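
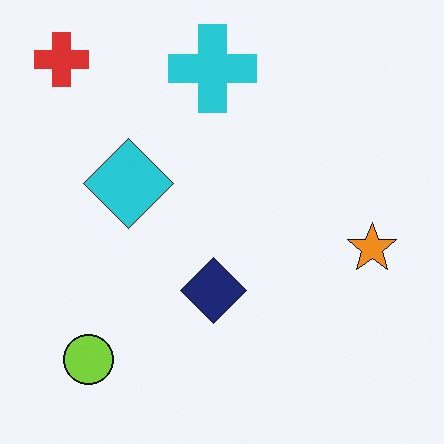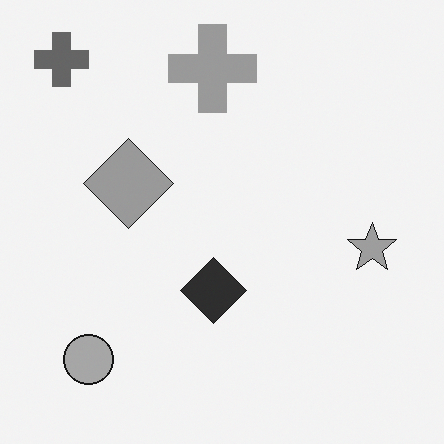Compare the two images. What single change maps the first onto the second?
The transformation is: converted to grayscale.

All color is removed — every shape is now a shade of grey.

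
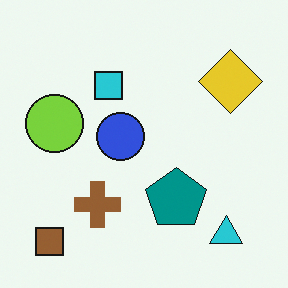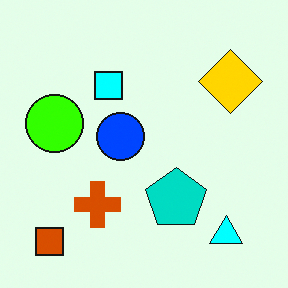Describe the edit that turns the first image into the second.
Made much more vivid (saturation change).

All colors are more vivid — a global saturation change.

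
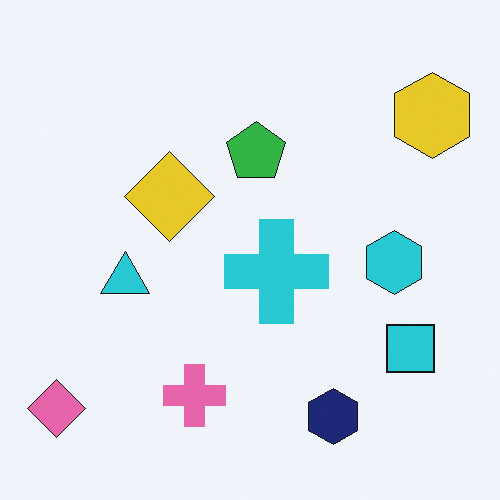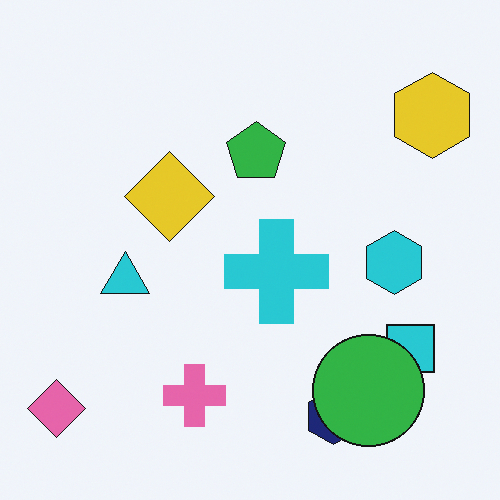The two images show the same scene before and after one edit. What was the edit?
The transformation is: overlaid with an additional green circle.

A green circle appears in the second image that is absent from the first.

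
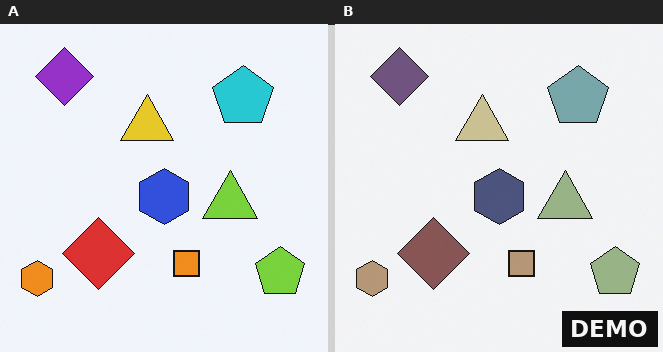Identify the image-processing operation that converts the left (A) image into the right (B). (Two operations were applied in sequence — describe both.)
It was heavily desaturated, then watermarked with the text "DEMO" in the lower-right corner.

All colors are more muted and greyish — a global saturation change. A dark label reading "DEMO" appears in the lower-right corner.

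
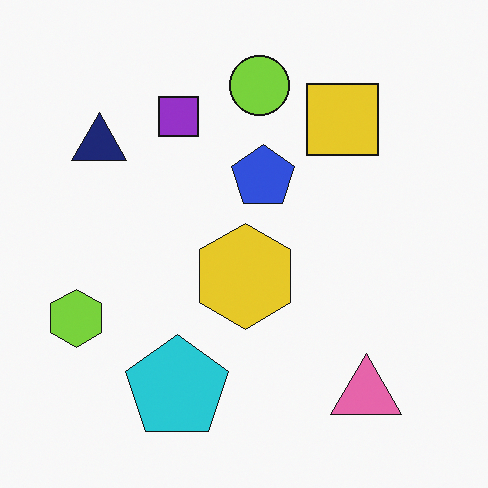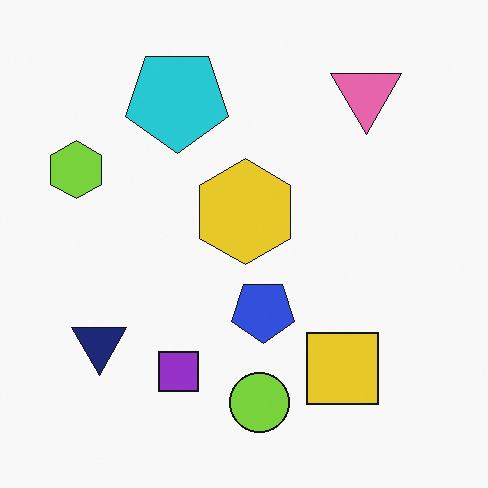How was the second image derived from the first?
Flipped vertically (top ↔ bottom).

The lime circle is in the top of the first image and the bottom of the second — shapes on opposite sides of the horizontal midline have swapped in a mirror flip.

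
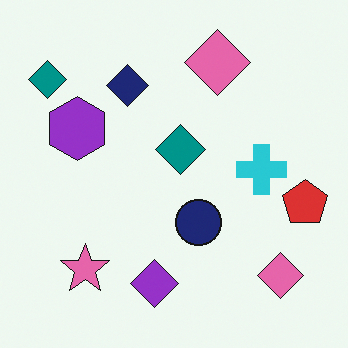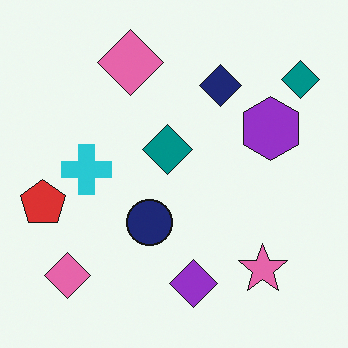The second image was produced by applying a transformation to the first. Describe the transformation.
The image was flipped horizontally (left ↔ right).

The red pentagon is in the right of the first image and the left of the second — shapes on opposite sides of the vertical midline have swapped in a mirror flip.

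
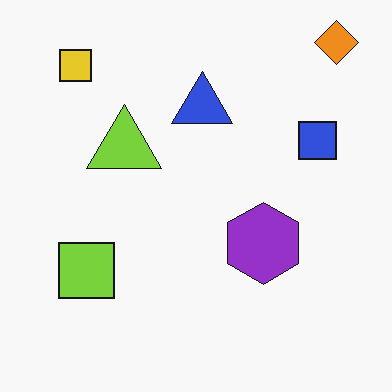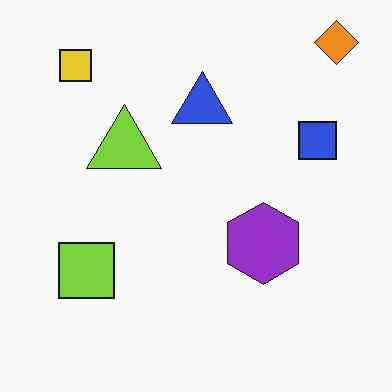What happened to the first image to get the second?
JPEG-compressed with visible artifacts.

Blocky 8×8 compression artifacts appear around shape edges and the flat background shows ringing — characteristic JPEG degradation.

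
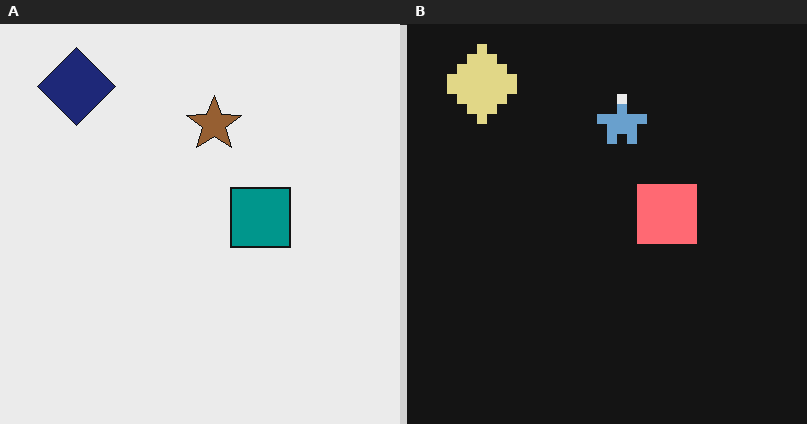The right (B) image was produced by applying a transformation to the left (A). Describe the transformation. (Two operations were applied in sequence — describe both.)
Heavily pixelated into large blocks, then color-inverted (negative).

Shapes are reduced to large square blocks; fine edges and outlines are lost — a downscale-then-upscale (mosaic) effect. The light background has become dark and every shape's color is its complement — a photographic negative.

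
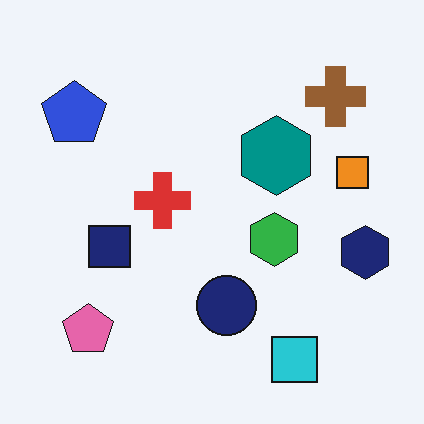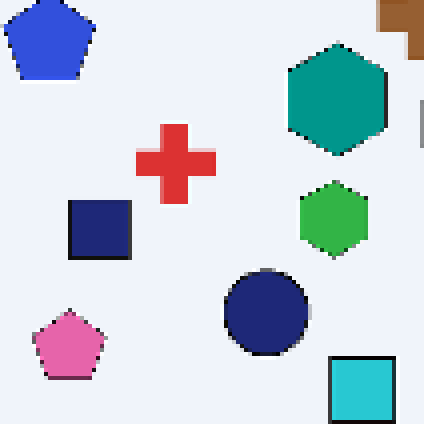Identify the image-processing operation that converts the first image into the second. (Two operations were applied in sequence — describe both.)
It was cropped slightly and scaled back up, then lightly pixelated (a mild mosaic effect).

The visible shapes are larger and the field of view is narrower; shapes near the original edges may be partly or wholly outside the frame — a crop-and-rescale. Shapes are reduced to large square blocks; fine edges and outlines are lost — a downscale-then-upscale (mosaic) effect.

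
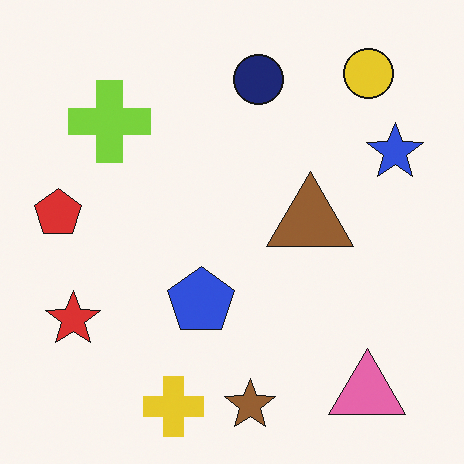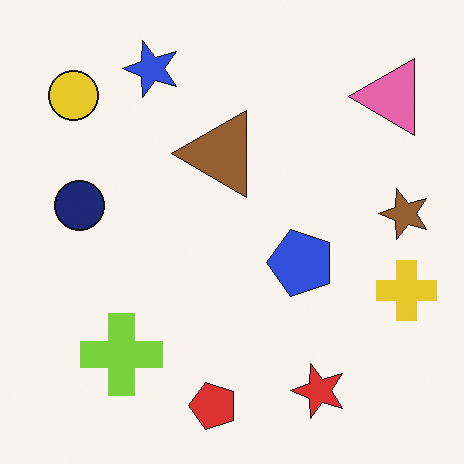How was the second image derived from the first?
The transformation is: rotated 90° counter-clockwise.

The pink triangle sits in the bottom-right of the first image and the top-right of the second — consistent with a whole-image 90° counter-clockwise rotation.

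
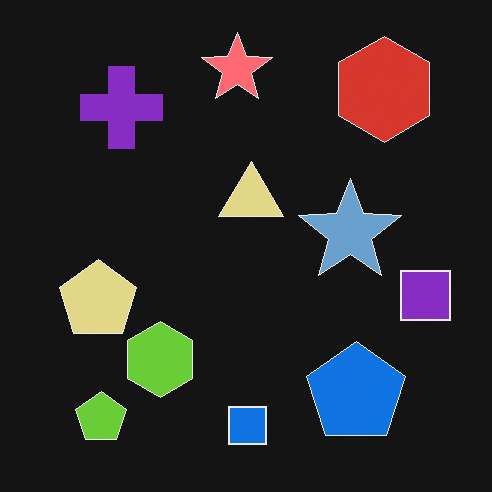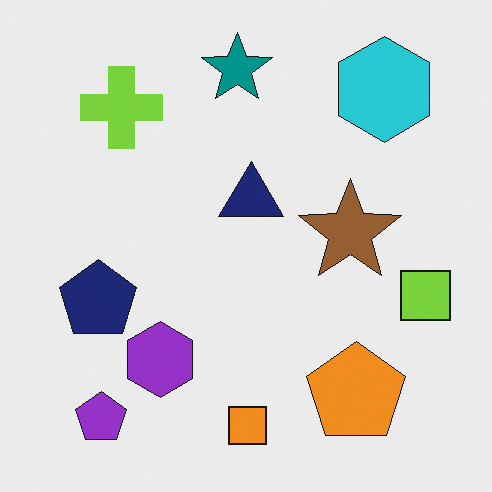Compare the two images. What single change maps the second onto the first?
The transformation is: color-inverted (negative).

The light background has become dark and every shape's color is its complement — a photographic negative.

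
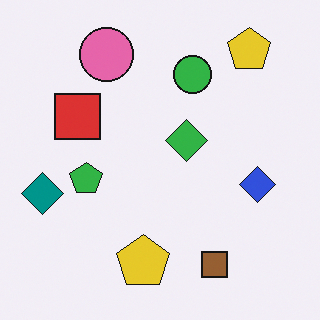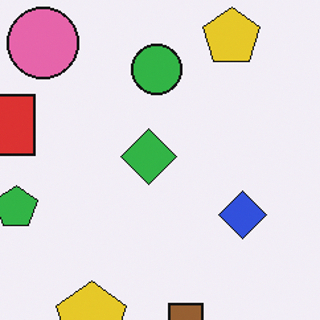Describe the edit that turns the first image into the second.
Cropped slightly and scaled back up.

The visible shapes are larger and the field of view is narrower; shapes near the original edges may be partly or wholly outside the frame — a crop-and-rescale.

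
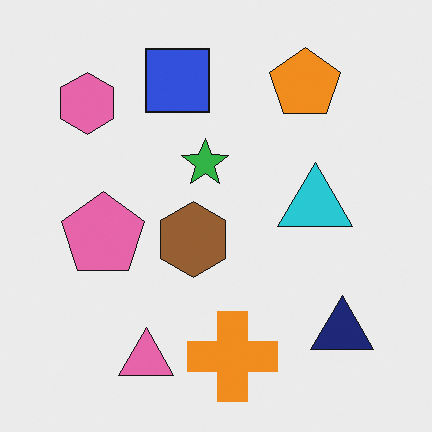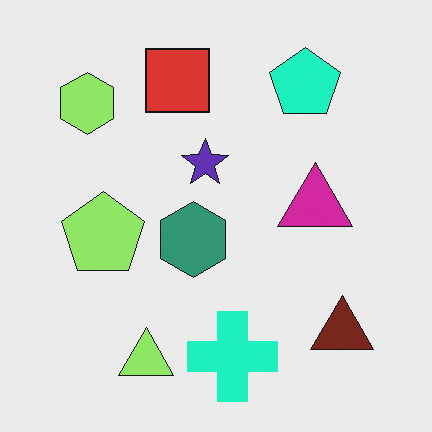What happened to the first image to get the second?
The transformation is: hue-shifted through roughly a third of the color wheel.

Every shape's color has rotated by the same amount around the hue wheel — a uniform hue shift.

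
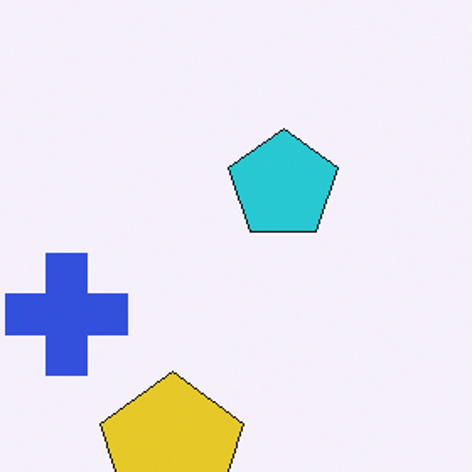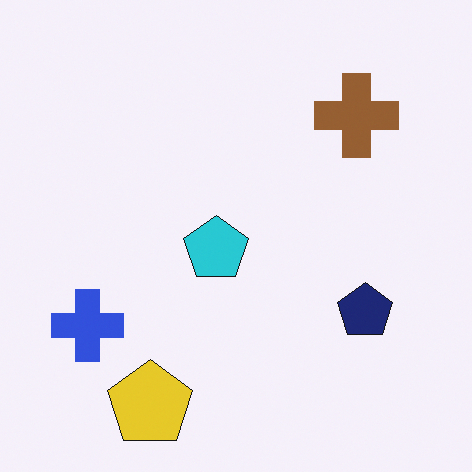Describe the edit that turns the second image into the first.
The transformation is: cropped tightly and scaled back up.

The visible shapes are larger and the field of view is narrower; shapes near the original edges may be partly or wholly outside the frame — a crop-and-rescale.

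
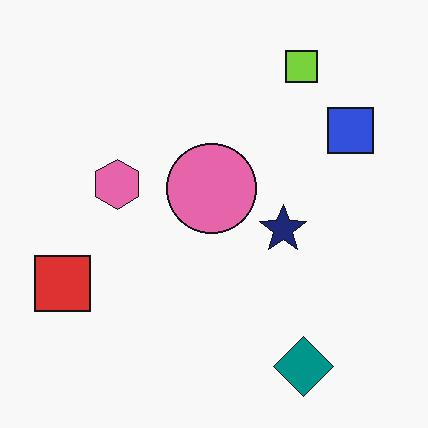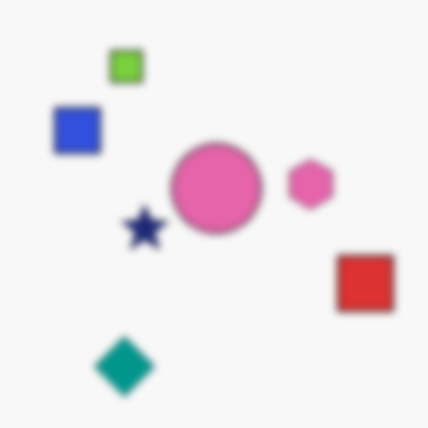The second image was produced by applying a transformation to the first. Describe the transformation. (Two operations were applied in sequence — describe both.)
Flipped horizontally (left ↔ right), then moderately blurred.

The red square is in the left of the first image and the right of the second — shapes on opposite sides of the vertical midline have swapped in a mirror flip. Shape edges and outlines are uniformly softened across the whole image.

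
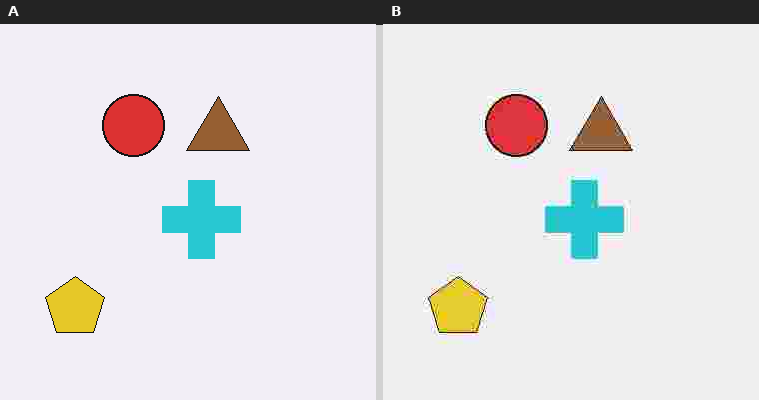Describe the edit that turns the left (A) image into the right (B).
Heavily JPEG-compressed with obvious blocking artifacts.

Blocky 8×8 compression artifacts appear around shape edges and the flat background shows ringing — characteristic JPEG degradation.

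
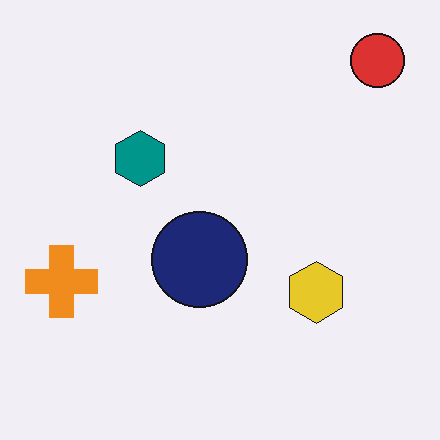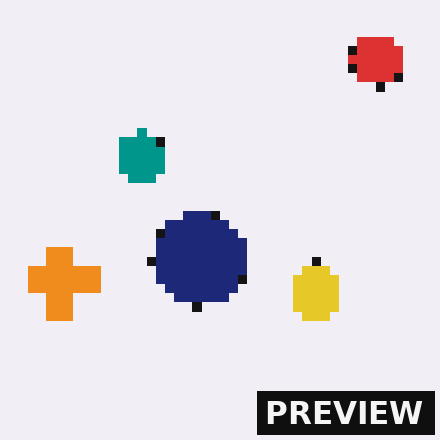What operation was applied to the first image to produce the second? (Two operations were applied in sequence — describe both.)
Coarsely pixelated, then watermarked with the text "PREVIEW" in the lower-right corner.

Shapes are reduced to large square blocks; fine edges and outlines are lost — a downscale-then-upscale (mosaic) effect. A dark label reading "PREVIEW" appears in the lower-right corner.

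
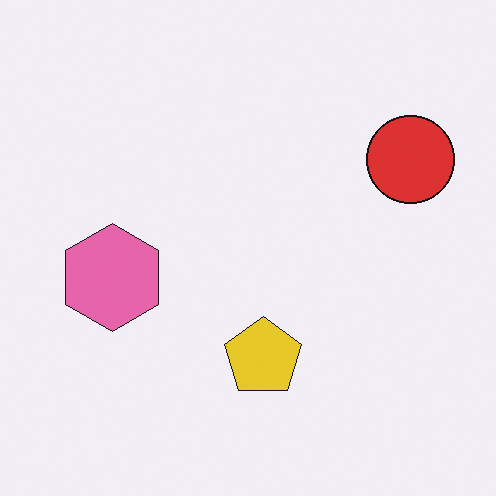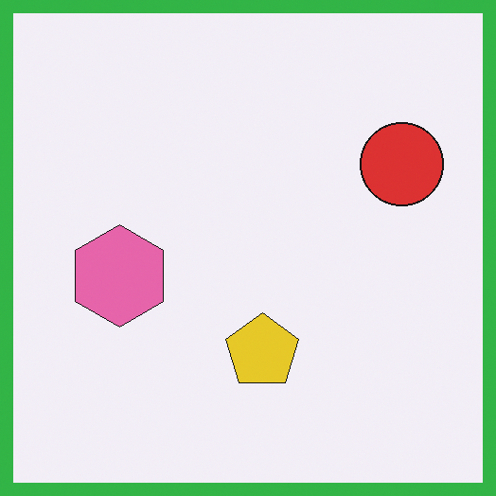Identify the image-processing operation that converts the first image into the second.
The image was framed with a green border.

A solid green frame runs around the edge of the second image, with the content slightly shrunk inside it.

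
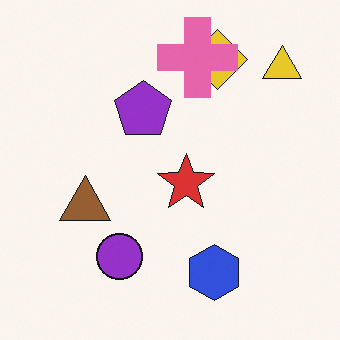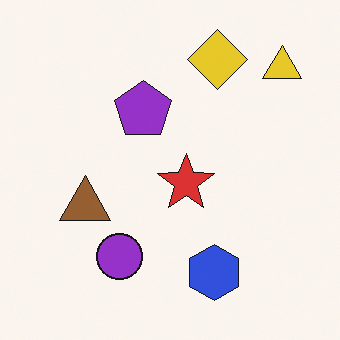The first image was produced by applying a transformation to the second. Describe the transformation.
The image was overlaid with an additional pink cross.

A pink cross appears in the first image that is absent from the second.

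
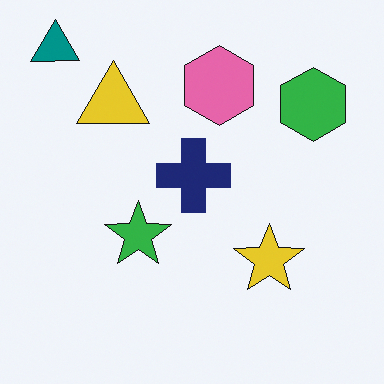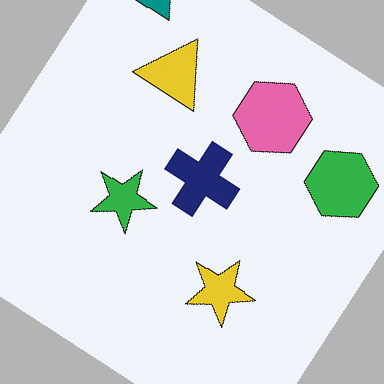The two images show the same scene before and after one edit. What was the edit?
The transformation is: rotated clockwise by a large amount — several tens of degrees.

Every shape is tilted by the same angle and the image corners show triangular fill wedges — a whole-image rotation by a non-right angle.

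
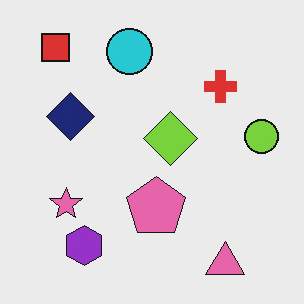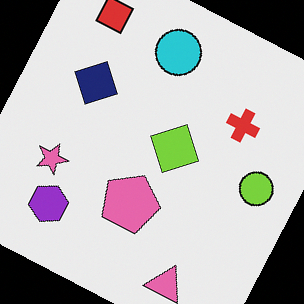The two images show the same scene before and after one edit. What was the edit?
It was rotated clockwise by a clearly visible amount.

Every shape is tilted by the same angle and the image corners show triangular fill wedges — a whole-image rotation by a non-right angle.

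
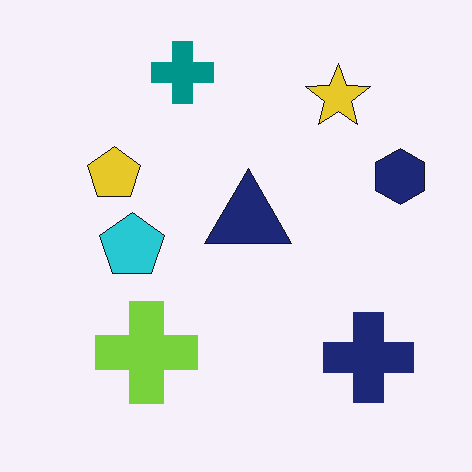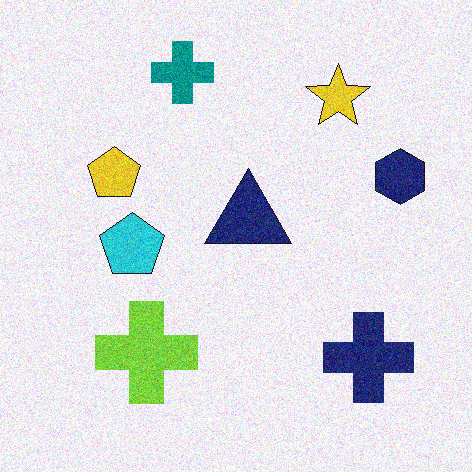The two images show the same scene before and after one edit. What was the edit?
The second image is the first degraded with visible gaussian noise.

Random speckle covers the whole image, including the flat background.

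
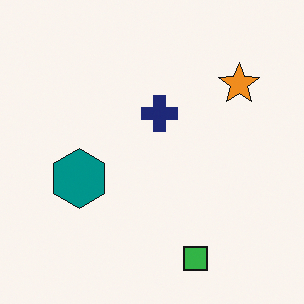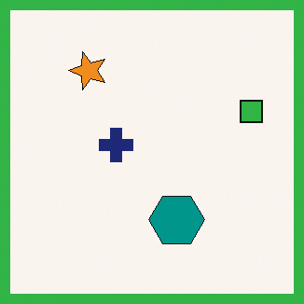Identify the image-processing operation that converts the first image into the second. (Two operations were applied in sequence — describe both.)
This is the original image rotated 90° counter-clockwise, then framed with a green border.

The green square sits in the bottom of the first image and the right of the second — consistent with a whole-image 90° counter-clockwise rotation. A solid green frame runs around the edge of the second image, with the content slightly shrunk inside it.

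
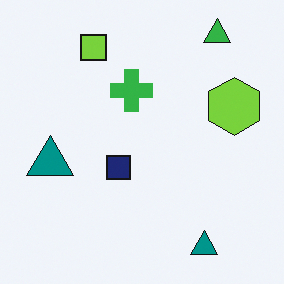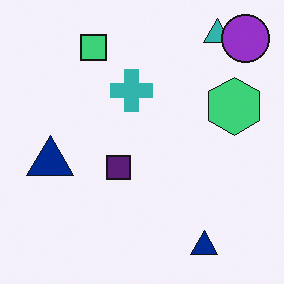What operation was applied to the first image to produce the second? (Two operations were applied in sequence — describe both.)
The transformation is: hue-shifted slightly, then overlaid with an additional purple circle.

Every shape's color has rotated by the same amount around the hue wheel — a uniform hue shift. A purple circle appears in the second image that is absent from the first.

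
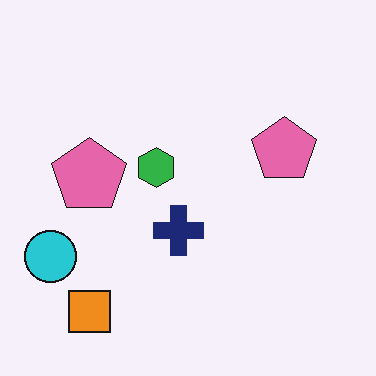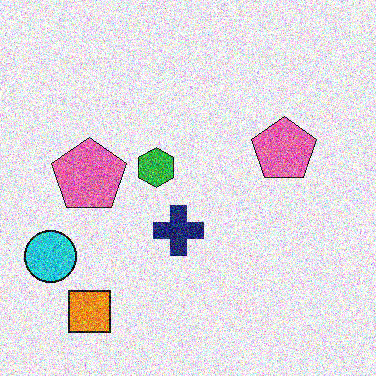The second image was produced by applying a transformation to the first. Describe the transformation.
It was degraded with strong gaussian noise.

Random speckle covers the whole image, including the flat background.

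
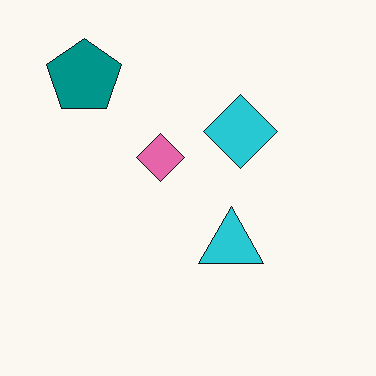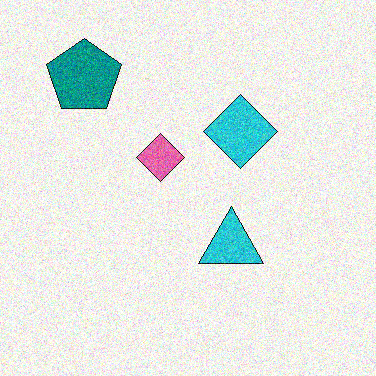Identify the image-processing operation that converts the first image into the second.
The second image is the first degraded with moderate additive noise.

Random speckle covers the whole image, including the flat background.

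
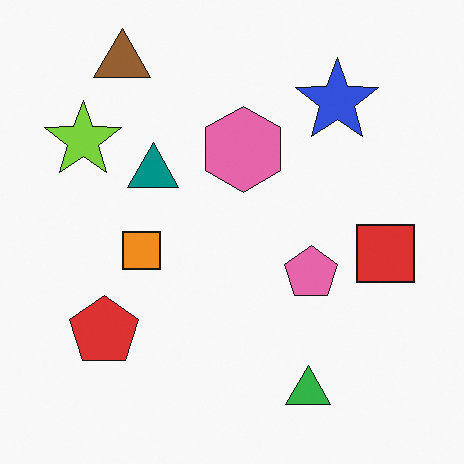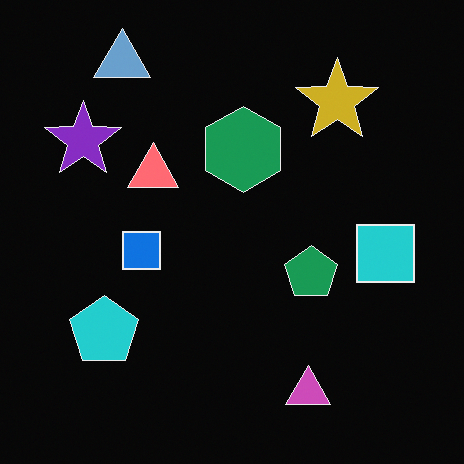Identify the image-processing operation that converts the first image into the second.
This is the original image color-inverted (negative).

The light background has become dark and every shape's color is its complement — a photographic negative.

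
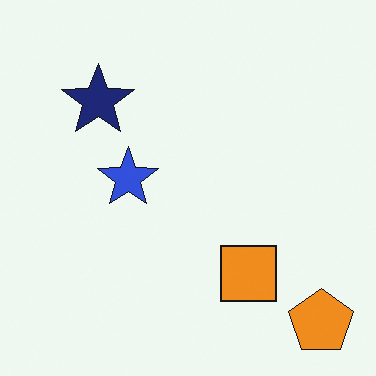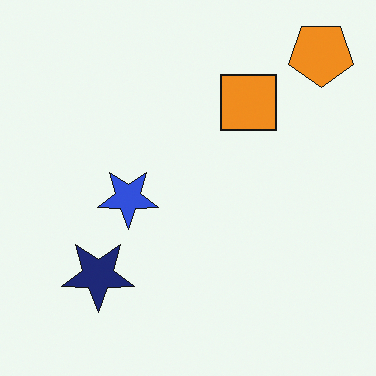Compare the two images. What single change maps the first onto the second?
The image was flipped vertically (top ↔ bottom).

The orange pentagon is in the bottom-right of the first image and the top-right of the second — shapes on opposite sides of the horizontal midline have swapped in a mirror flip.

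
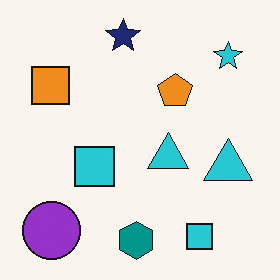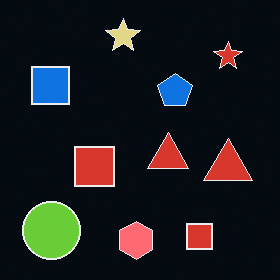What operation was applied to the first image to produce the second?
This is the original image color-inverted (negative).

The light background has become dark and every shape's color is its complement — a photographic negative.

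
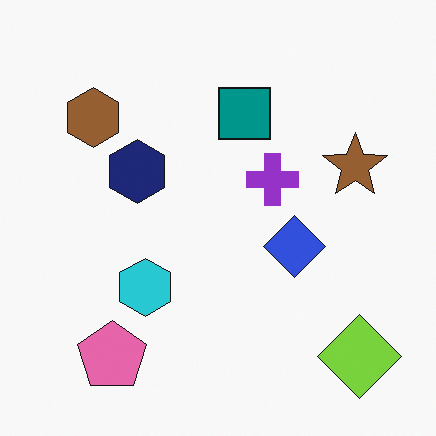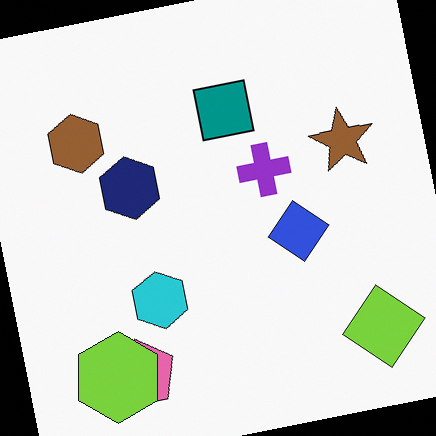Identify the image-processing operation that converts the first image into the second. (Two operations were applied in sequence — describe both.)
The image was rotated counter-clockwise by a small amount, then overlaid with an additional lime hexagon.

Every shape is tilted by the same angle and the image corners show triangular fill wedges — a whole-image rotation by a non-right angle. A lime hexagon appears in the second image that is absent from the first.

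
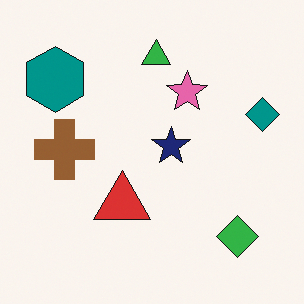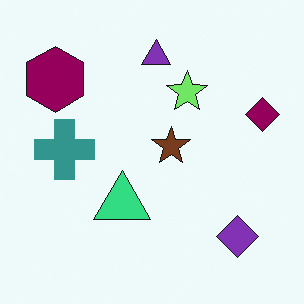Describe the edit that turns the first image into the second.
The second image is the first hue-shifted by a moderate amount.

Every shape's color has rotated by the same amount around the hue wheel — a uniform hue shift.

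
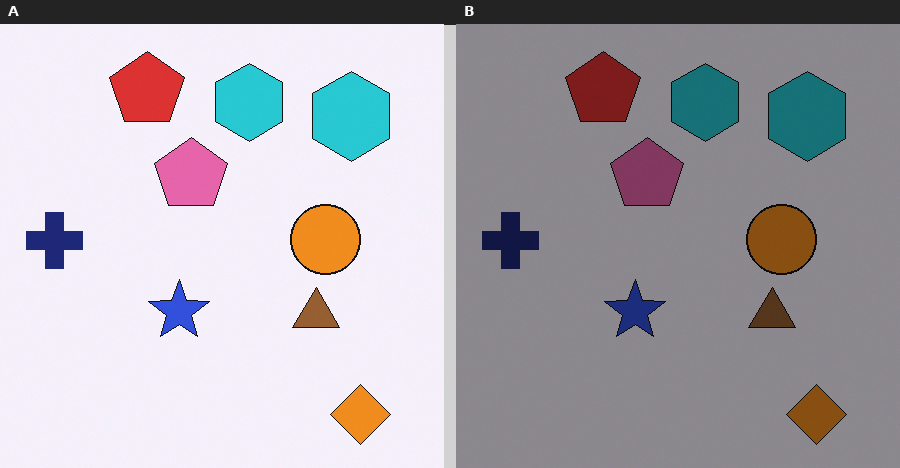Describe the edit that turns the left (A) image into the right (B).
It was noticeably darkened.

Every pixel — background and shapes alike — is uniformly darkened.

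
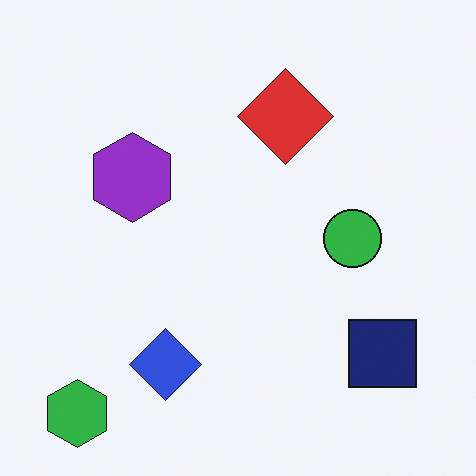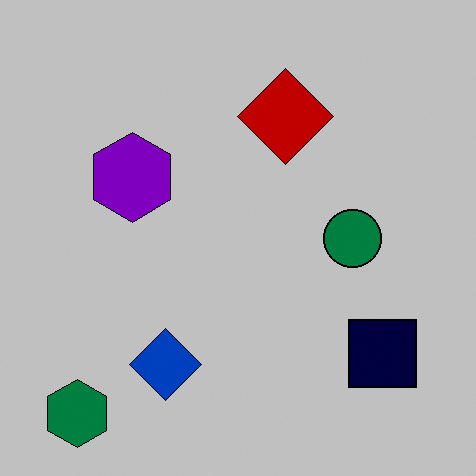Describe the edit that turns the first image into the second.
The image was aggressively posterized.

Each flat color has snapped to a coarser quantized level — most visibly, the near-white background has dropped to a flat grey.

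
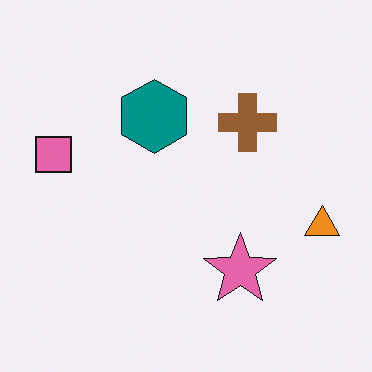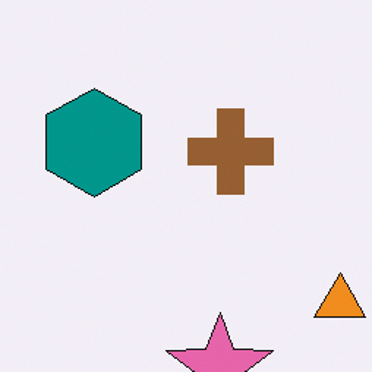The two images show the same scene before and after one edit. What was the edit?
The transformation is: cropped to a modestly smaller region and rescaled.

The visible shapes are larger and the field of view is narrower; shapes near the original edges may be partly or wholly outside the frame — a crop-and-rescale.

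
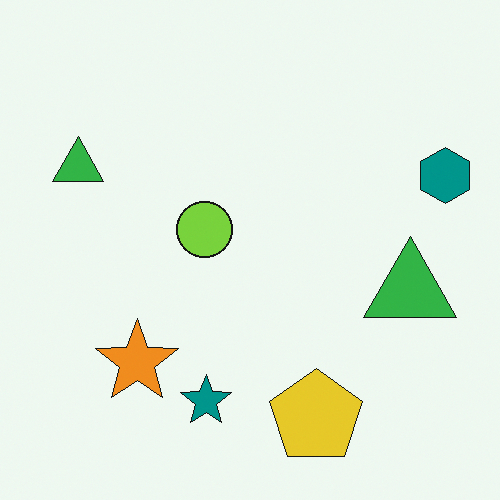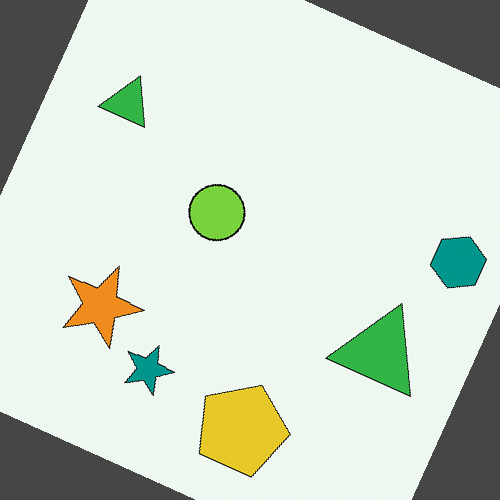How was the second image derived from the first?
The second image is the first rotated clockwise by a moderate amount.

Every shape is tilted by the same angle and the image corners show triangular fill wedges — a whole-image rotation by a non-right angle.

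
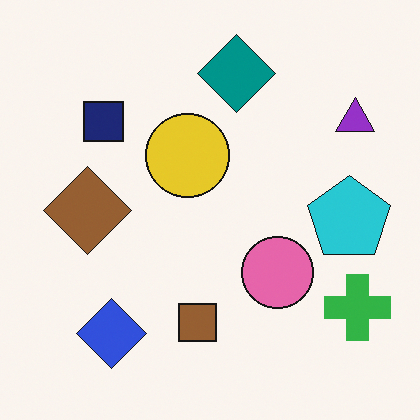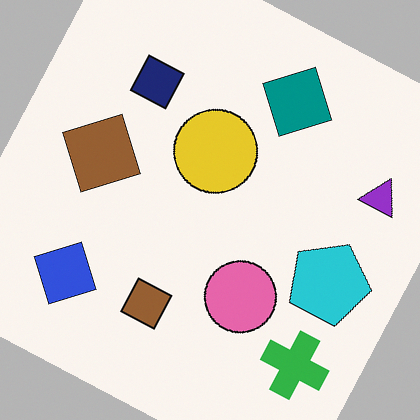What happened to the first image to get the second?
The image was rotated clockwise by a moderate amount.

Every shape is tilted by the same angle and the image corners show triangular fill wedges — a whole-image rotation by a non-right angle.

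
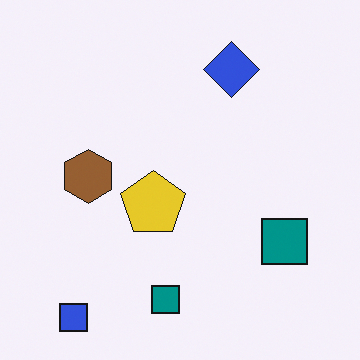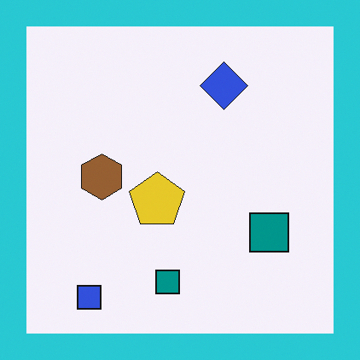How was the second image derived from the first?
It was framed with a cyan border.

A solid cyan frame runs around the edge of the second image, with the content slightly shrunk inside it.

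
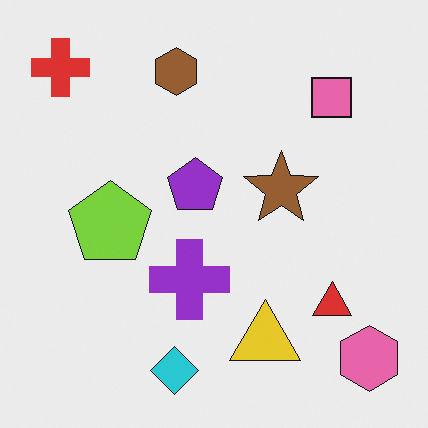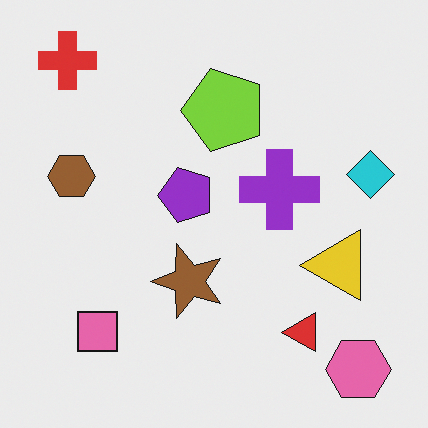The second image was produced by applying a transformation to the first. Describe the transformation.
The transformation is: transposed (reflected across the top-left ↔ bottom-right diagonal).

Shapes have swapped their row and column positions — what was in the top-right is now in the bottom-left — a diagonal reflection.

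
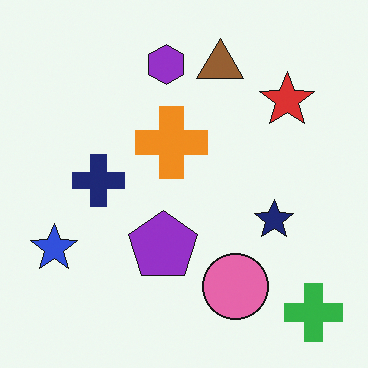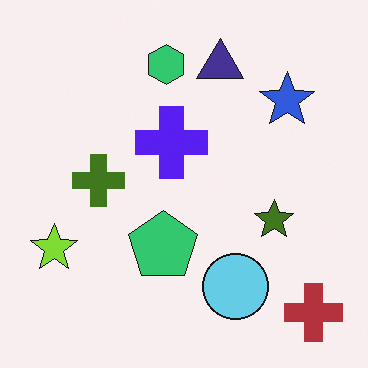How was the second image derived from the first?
The second image is the first hue-shifted by a large amount.

Every shape's color has rotated by the same amount around the hue wheel — a uniform hue shift.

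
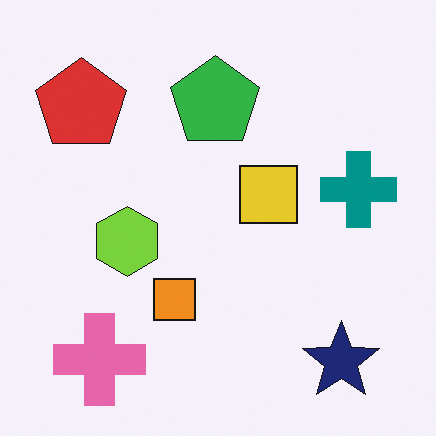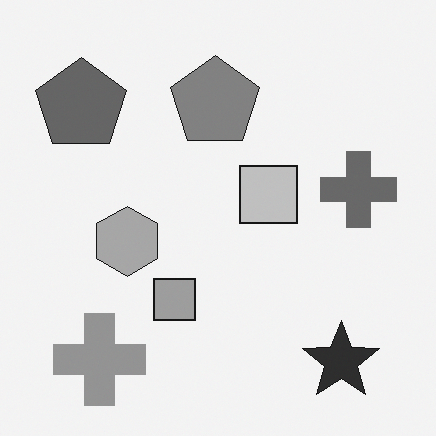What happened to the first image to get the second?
The second image is the first converted to grayscale.

All color is removed — every shape is now a shade of grey.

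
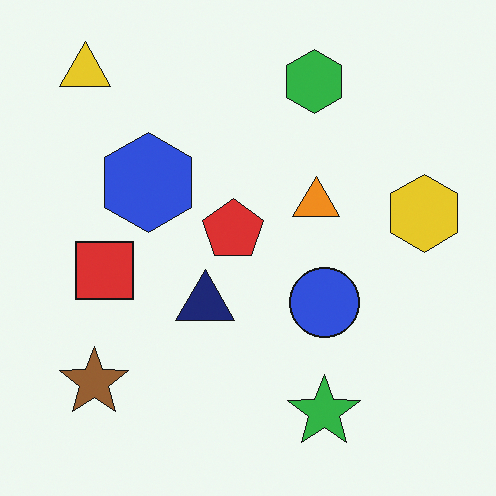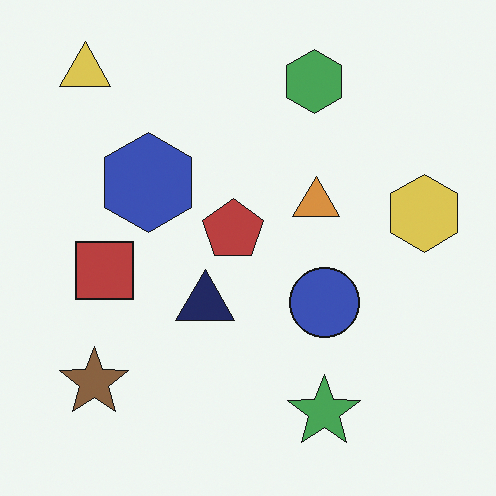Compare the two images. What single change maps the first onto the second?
This is the original image slightly desaturated.

All colors are more muted and greyish — a global saturation change.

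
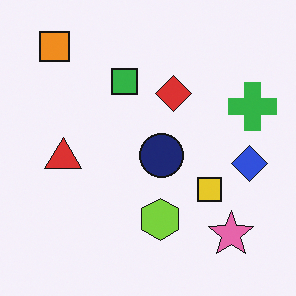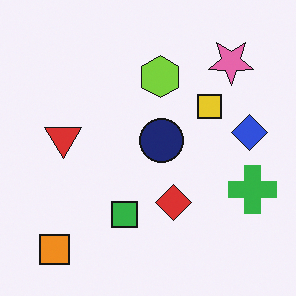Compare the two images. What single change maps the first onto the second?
The transformation is: flipped vertically (top ↔ bottom).

The orange square is in the top-left of the first image and the bottom-left of the second — shapes on opposite sides of the horizontal midline have swapped in a mirror flip.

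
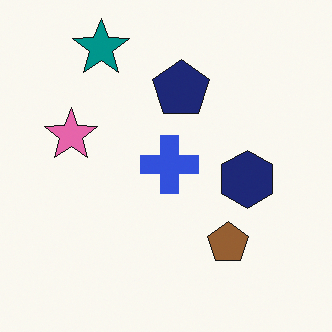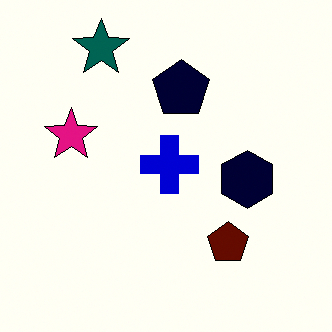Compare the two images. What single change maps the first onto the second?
This is the original image boosted in contrast.

Tones are pushed away from mid-grey across the whole image — a global contrast change.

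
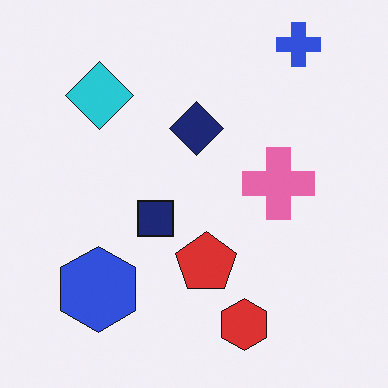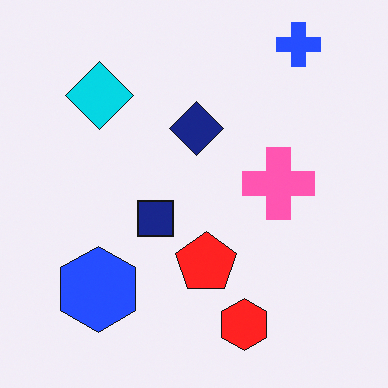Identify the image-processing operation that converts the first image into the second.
The second image is the first slightly oversaturated.

All colors are more vivid — a global saturation change.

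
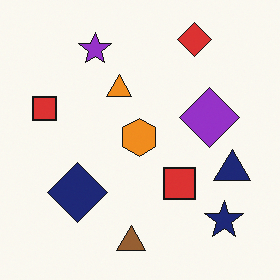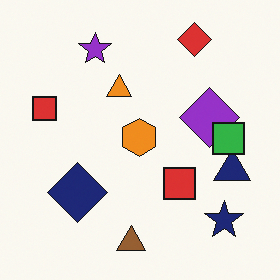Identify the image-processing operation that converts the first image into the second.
Overlaid with an additional green square.

A green square appears in the second image that is absent from the first.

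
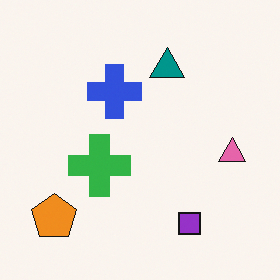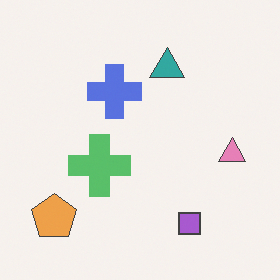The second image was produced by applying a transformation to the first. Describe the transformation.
The transformation is: given slightly reduced contrast.

Tones are pushed toward mid-grey across the whole image — a global contrast change.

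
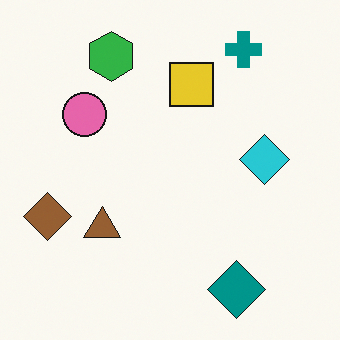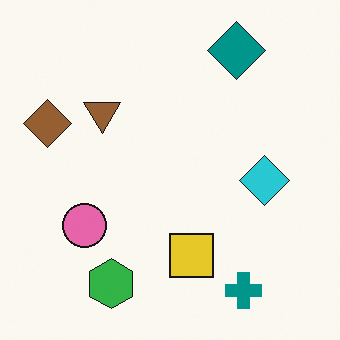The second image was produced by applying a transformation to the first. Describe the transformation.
The second image is the first flipped vertically (top ↔ bottom).

The teal cross is in the top-right of the first image and the bottom-right of the second — shapes on opposite sides of the horizontal midline have swapped in a mirror flip.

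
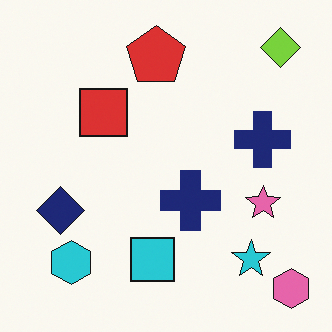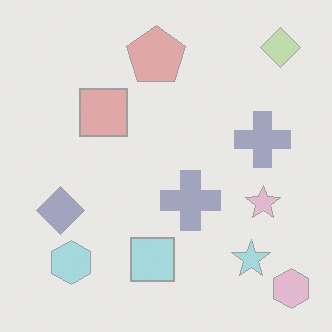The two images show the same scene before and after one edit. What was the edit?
The transformation is: given much lower contrast.

Tones are pushed toward mid-grey across the whole image — a global contrast change.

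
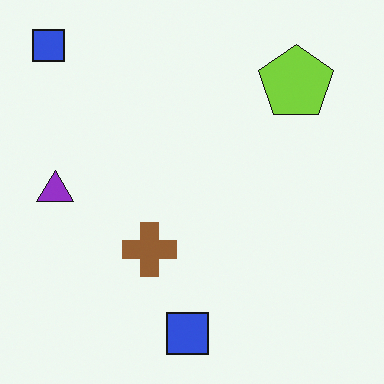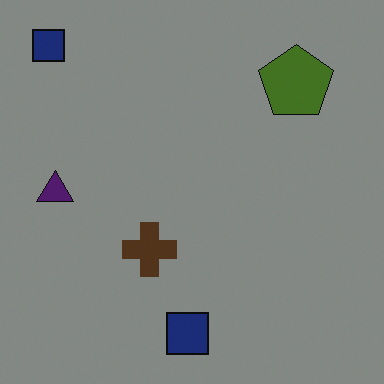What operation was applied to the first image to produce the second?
This is the original image darkened a lot.

Every pixel — background and shapes alike — is uniformly darkened.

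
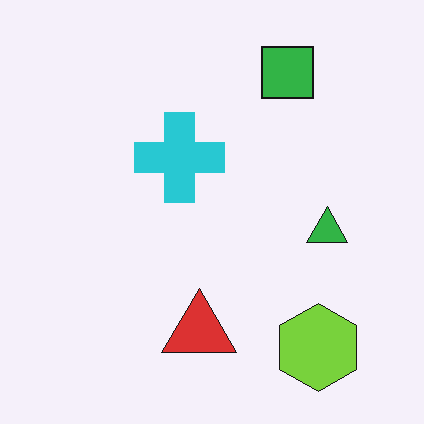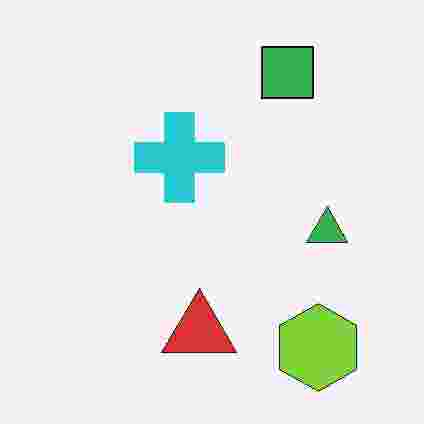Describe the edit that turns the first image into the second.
The second image is the first heavily JPEG-compressed with obvious blocking artifacts.

Blocky 8×8 compression artifacts appear around shape edges and the flat background shows ringing — characteristic JPEG degradation.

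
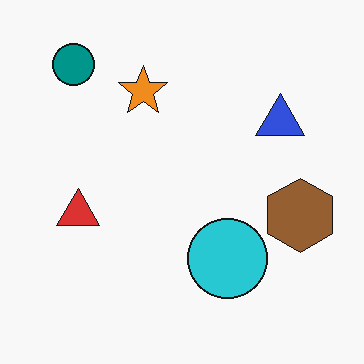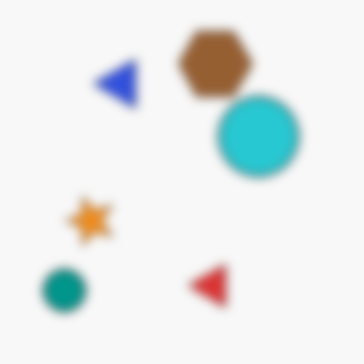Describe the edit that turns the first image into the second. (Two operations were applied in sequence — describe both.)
The second image is the first rotated 90° counter-clockwise, then strongly gaussian-blurred.

The teal circle sits in the top-left of the first image and the bottom-left of the second — consistent with a whole-image 90° counter-clockwise rotation. Shape edges and outlines are uniformly softened across the whole image.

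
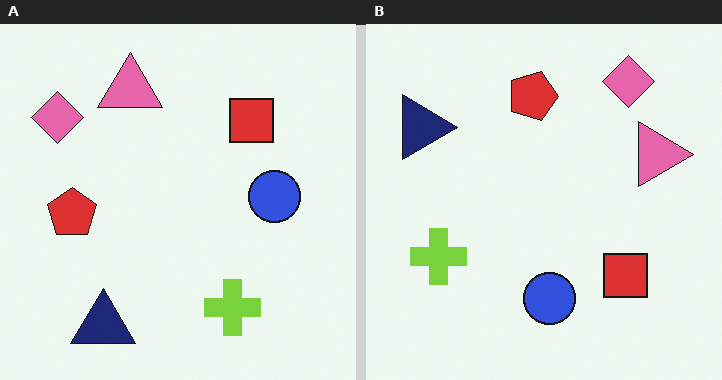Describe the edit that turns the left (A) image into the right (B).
The image was rotated 90° clockwise.

The pink diamond sits in the top-left of the left (A) image and the top-right of the right (B) — consistent with a whole-image 90° clockwise rotation.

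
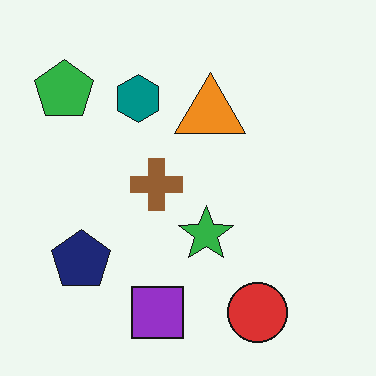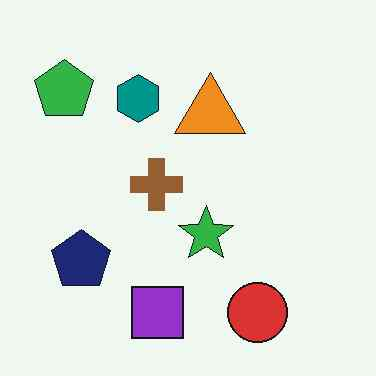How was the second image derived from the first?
The second image is the first JPEG-compressed with visible artifacts.

Blocky 8×8 compression artifacts appear around shape edges and the flat background shows ringing — characteristic JPEG degradation.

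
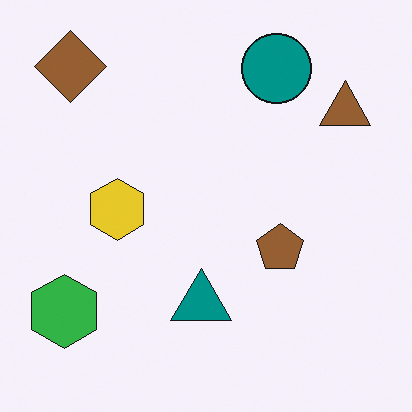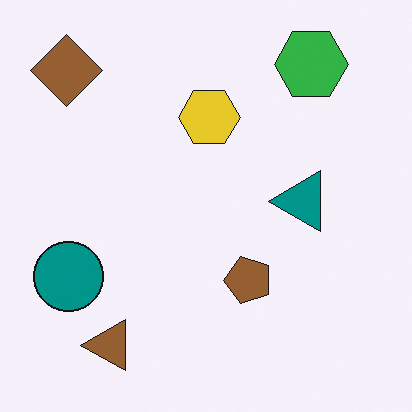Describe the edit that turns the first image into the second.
It was transposed (reflected across the top-left ↔ bottom-right diagonal).

Shapes have swapped their row and column positions — what was in the top-right is now in the bottom-left — a diagonal reflection.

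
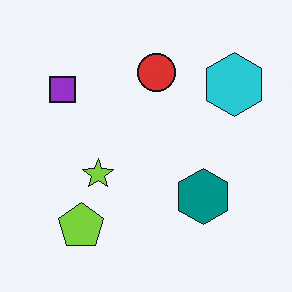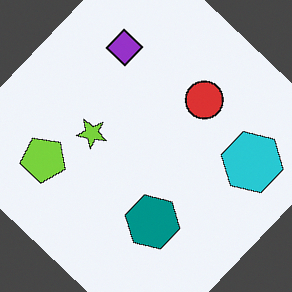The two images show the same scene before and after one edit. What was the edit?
This is the original image rotated clockwise by a large amount — several tens of degrees.

Every shape is tilted by the same angle and the image corners show triangular fill wedges — a whole-image rotation by a non-right angle.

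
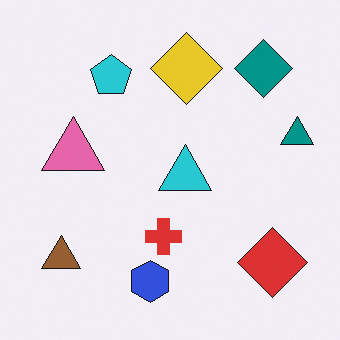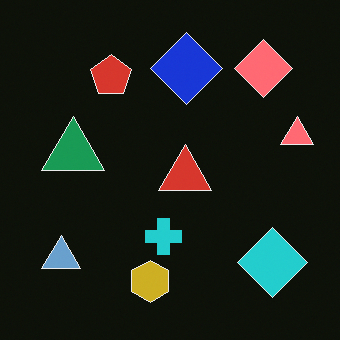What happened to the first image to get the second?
Color-inverted (negative).

The light background has become dark and every shape's color is its complement — a photographic negative.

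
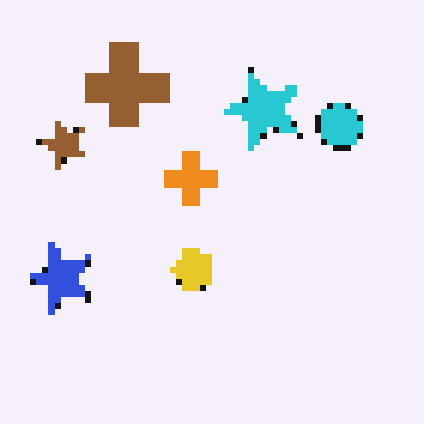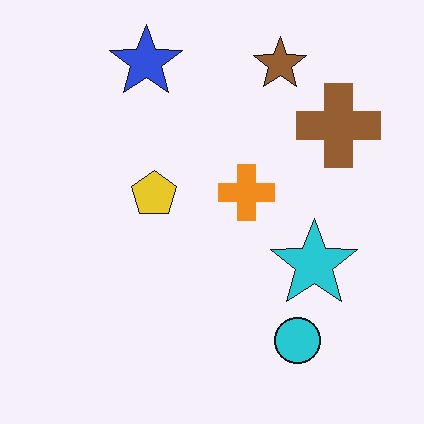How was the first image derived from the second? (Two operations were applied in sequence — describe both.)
The image was rotated 90° counter-clockwise, then moderately pixelated.

The blue star sits in the top of the second image and the left of the first — consistent with a whole-image 90° counter-clockwise rotation. Shapes are reduced to large square blocks; fine edges and outlines are lost — a downscale-then-upscale (mosaic) effect.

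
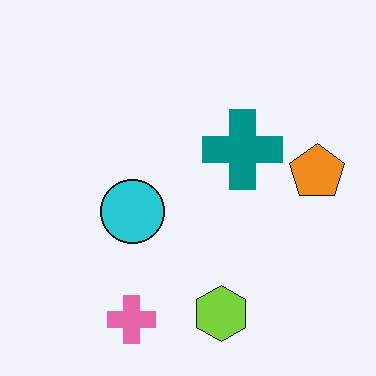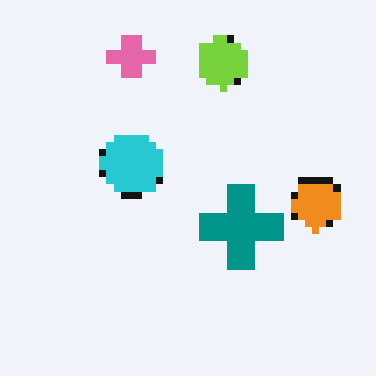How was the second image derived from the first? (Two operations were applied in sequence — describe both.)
The image was moderately pixelated, then flipped vertically (top ↔ bottom).

Shapes are reduced to large square blocks; fine edges and outlines are lost — a downscale-then-upscale (mosaic) effect. The pink cross is in the bottom of the first image and the top of the second — shapes on opposite sides of the horizontal midline have swapped in a mirror flip.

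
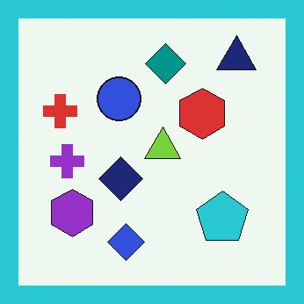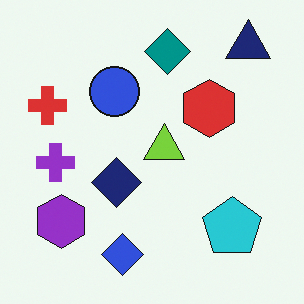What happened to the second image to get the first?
The image was framed with a cyan border.

A solid cyan frame runs around the edge of the first image, with the content slightly shrunk inside it.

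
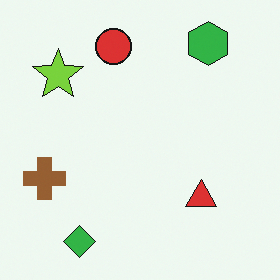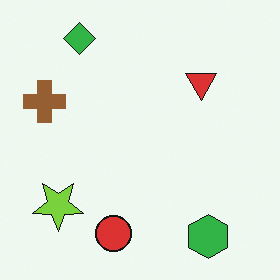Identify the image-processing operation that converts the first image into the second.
The second image is the first flipped vertically (top ↔ bottom).

The green diamond is in the bottom-left of the first image and the top-left of the second — shapes on opposite sides of the horizontal midline have swapped in a mirror flip.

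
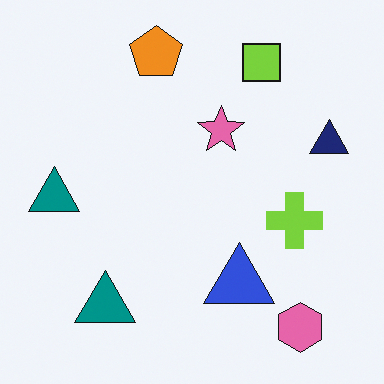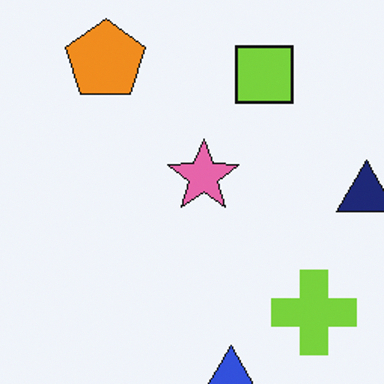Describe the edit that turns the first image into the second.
The second image is the first cropped slightly and scaled back up.

The visible shapes are larger and the field of view is narrower; shapes near the original edges may be partly or wholly outside the frame — a crop-and-rescale.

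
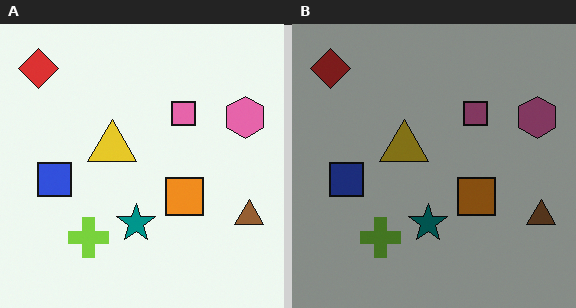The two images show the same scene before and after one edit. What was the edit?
It was substantially darkened.

Every pixel — background and shapes alike — is uniformly darkened.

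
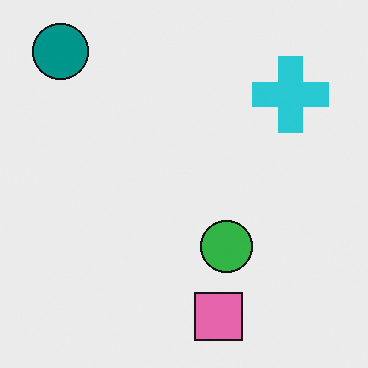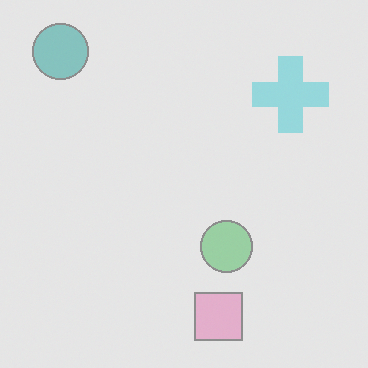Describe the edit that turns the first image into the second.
The second image is the first given much lower contrast.

Tones are pushed toward mid-grey across the whole image — a global contrast change.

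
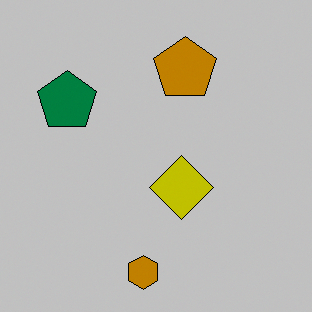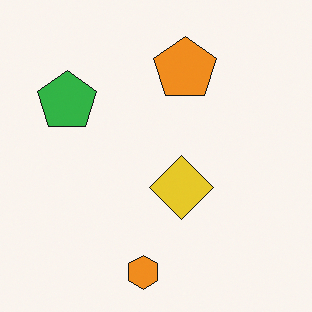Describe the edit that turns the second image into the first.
It was aggressively posterized.

Each flat color has snapped to a coarser quantized level — most visibly, the near-white background has dropped to a flat grey.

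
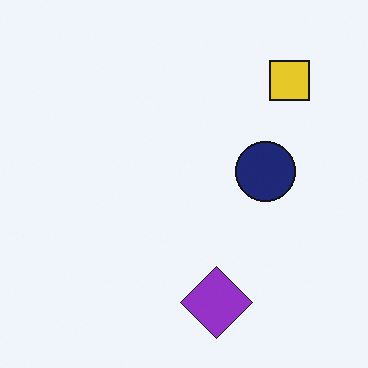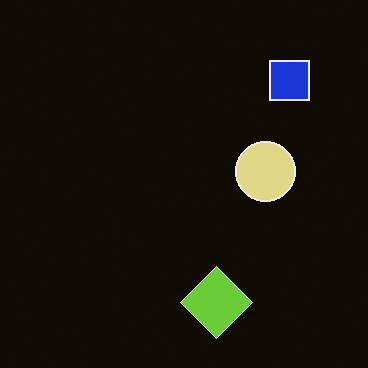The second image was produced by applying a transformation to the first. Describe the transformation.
Color-inverted (negative).

The light background has become dark and every shape's color is its complement — a photographic negative.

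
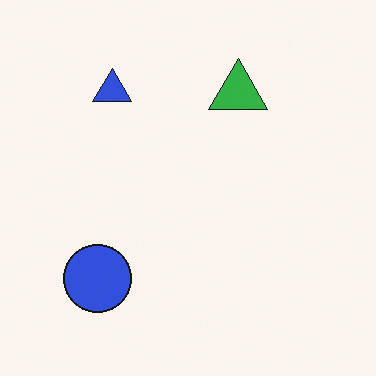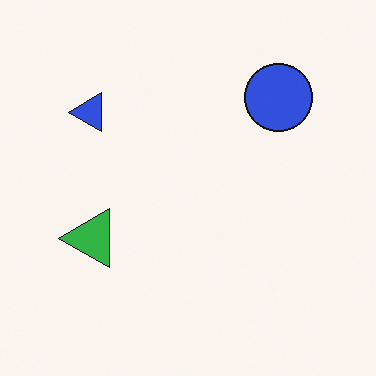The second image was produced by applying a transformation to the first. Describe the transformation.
It was transposed (reflected across the top-left ↔ bottom-right diagonal).

Shapes have swapped their row and column positions — what was in the top-right is now in the bottom-left — a diagonal reflection.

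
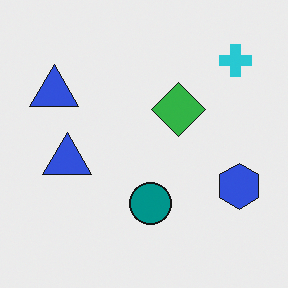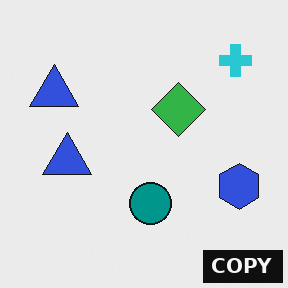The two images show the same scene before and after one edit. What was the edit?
The second image is the first watermarked with the text "COPY" in the lower-right corner.

A dark label reading "COPY" appears in the lower-right corner.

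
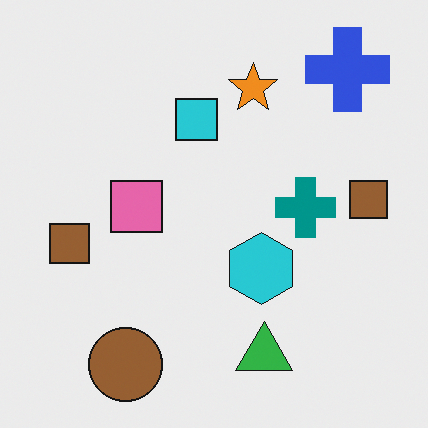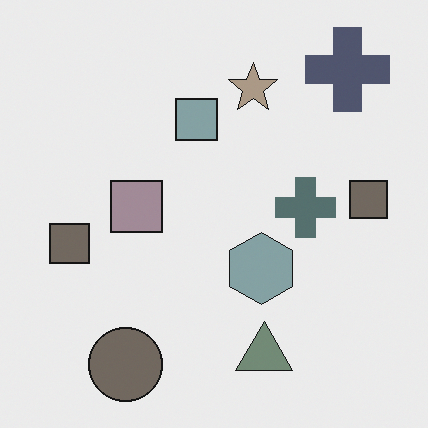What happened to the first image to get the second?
The image was heavily desaturated.

All colors are more muted and greyish — a global saturation change.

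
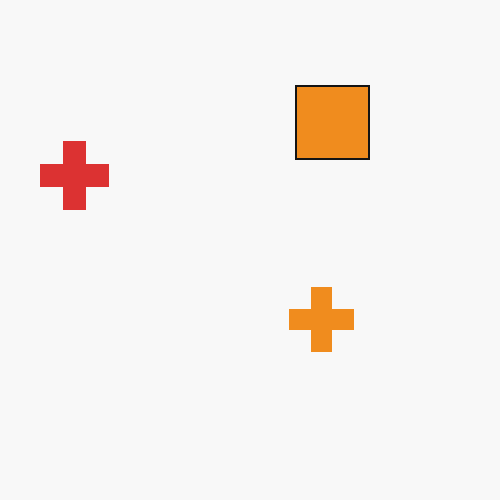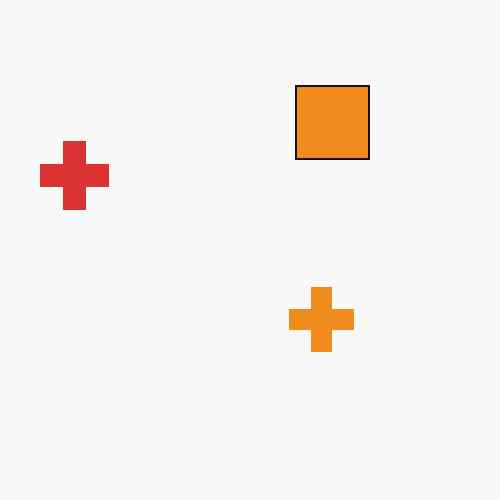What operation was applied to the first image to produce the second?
The image was JPEG-compressed with visible artifacts.

Blocky 8×8 compression artifacts appear around shape edges and the flat background shows ringing — characteristic JPEG degradation.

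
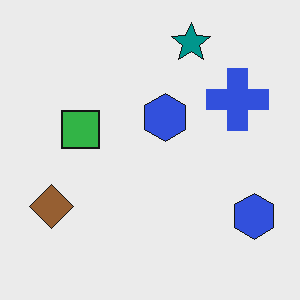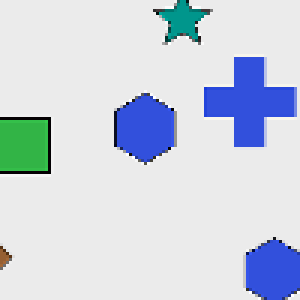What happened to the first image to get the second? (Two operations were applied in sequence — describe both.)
The image was cropped slightly and scaled back up, then mildly pixelated.

The visible shapes are larger and the field of view is narrower; shapes near the original edges may be partly or wholly outside the frame — a crop-and-rescale. Shapes are reduced to large square blocks; fine edges and outlines are lost — a downscale-then-upscale (mosaic) effect.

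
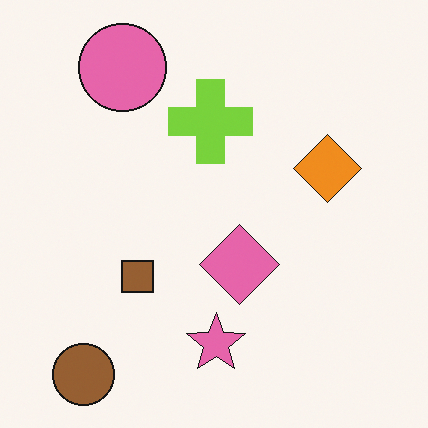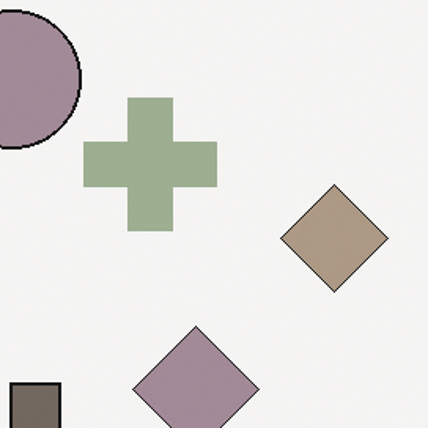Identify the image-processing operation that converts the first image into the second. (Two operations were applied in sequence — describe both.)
It was made much more muted (saturation change), then cropped slightly and scaled back up.

All colors are more muted and greyish — a global saturation change. The visible shapes are larger and the field of view is narrower; shapes near the original edges may be partly or wholly outside the frame — a crop-and-rescale.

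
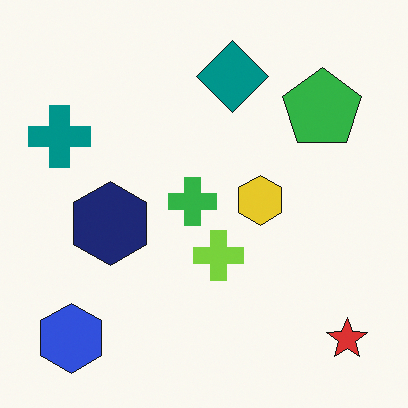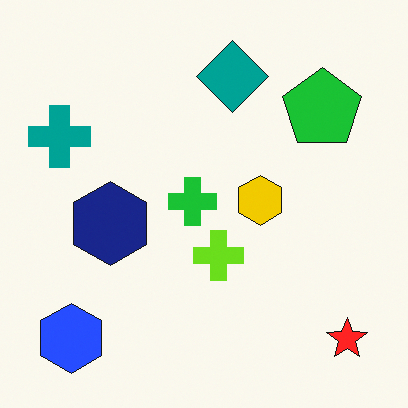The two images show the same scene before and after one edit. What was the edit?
It was slightly oversaturated.

All colors are more vivid — a global saturation change.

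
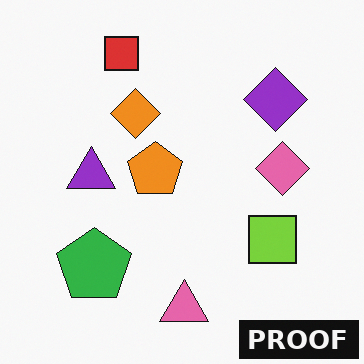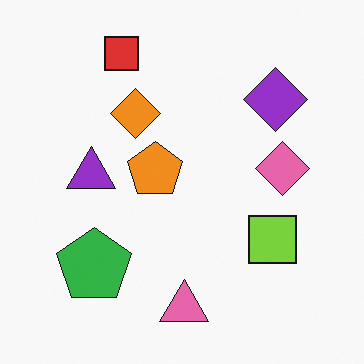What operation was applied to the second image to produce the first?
The transformation is: watermarked with the text "PROOF" in the lower-right corner.

A dark label reading "PROOF" appears in the lower-right corner.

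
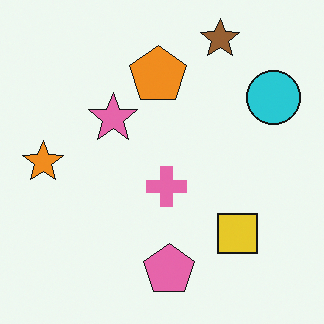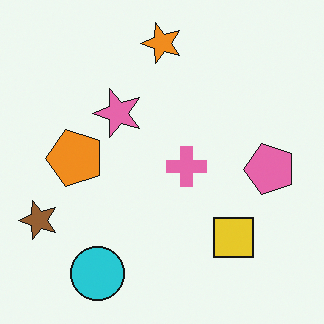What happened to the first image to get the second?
It was transposed (reflected across the top-left ↔ bottom-right diagonal).

Shapes have swapped their row and column positions — what was in the top-right is now in the bottom-left — a diagonal reflection.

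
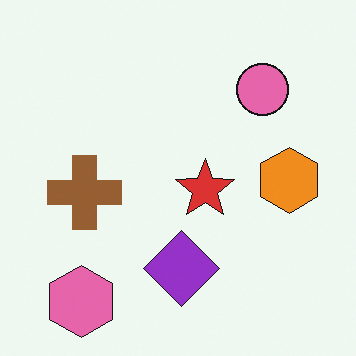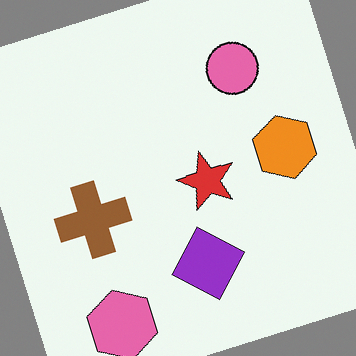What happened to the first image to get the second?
This is the original image rotated counter-clockwise by a moderate amount.

Every shape is tilted by the same angle and the image corners show triangular fill wedges — a whole-image rotation by a non-right angle.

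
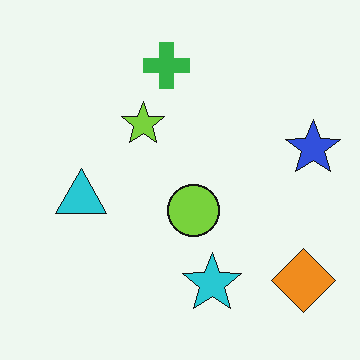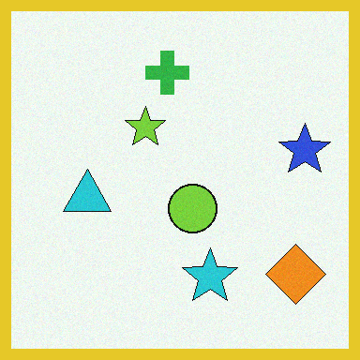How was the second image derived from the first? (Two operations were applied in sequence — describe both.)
The transformation is: degraded with a light layer of grain, then framed with a yellow border.

Random speckle covers the whole image, including the flat background. A solid yellow frame runs around the edge of the second image, with the content slightly shrunk inside it.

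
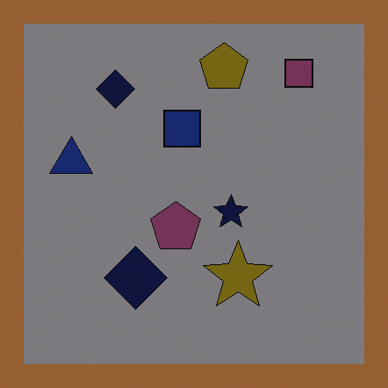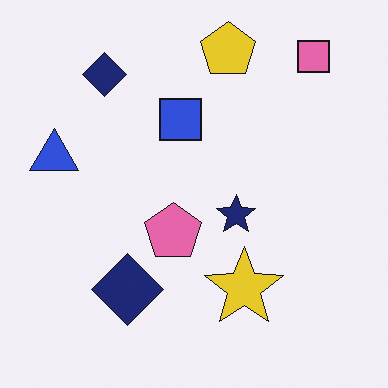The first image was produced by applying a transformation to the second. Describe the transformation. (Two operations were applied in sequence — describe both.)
Noticeably darkened, then framed with a brown border.

Every pixel — background and shapes alike — is uniformly darkened. A solid brown frame runs around the edge of the first image, with the content slightly shrunk inside it.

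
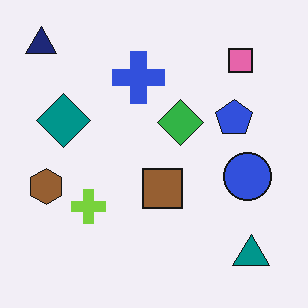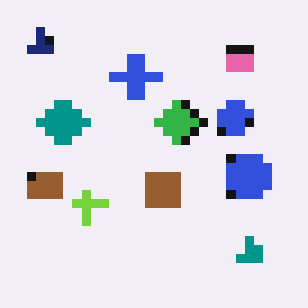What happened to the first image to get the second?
It was coarsely pixelated.

Shapes are reduced to large square blocks; fine edges and outlines are lost — a downscale-then-upscale (mosaic) effect.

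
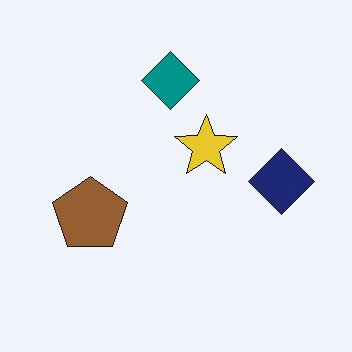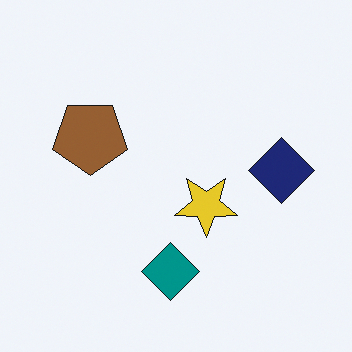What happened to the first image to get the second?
It was flipped vertically (top ↔ bottom).

The teal diamond is in the top of the first image and the bottom of the second — shapes on opposite sides of the horizontal midline have swapped in a mirror flip.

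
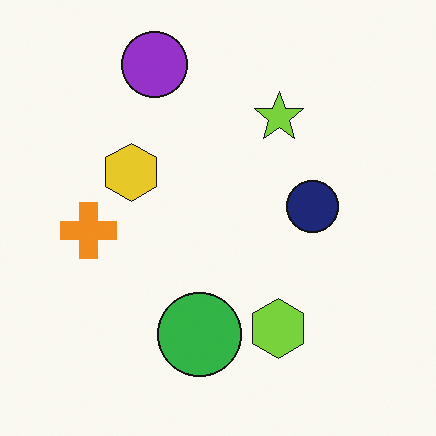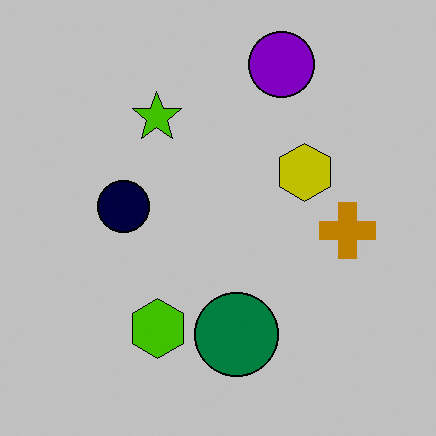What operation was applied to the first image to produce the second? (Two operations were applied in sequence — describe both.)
Flipped horizontally (left ↔ right), then heavily posterized to just a handful of flat colors.

The orange cross is in the left of the first image and the right of the second — shapes on opposite sides of the vertical midline have swapped in a mirror flip. Each flat color has snapped to a coarser quantized level — most visibly, the near-white background has dropped to a flat grey.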